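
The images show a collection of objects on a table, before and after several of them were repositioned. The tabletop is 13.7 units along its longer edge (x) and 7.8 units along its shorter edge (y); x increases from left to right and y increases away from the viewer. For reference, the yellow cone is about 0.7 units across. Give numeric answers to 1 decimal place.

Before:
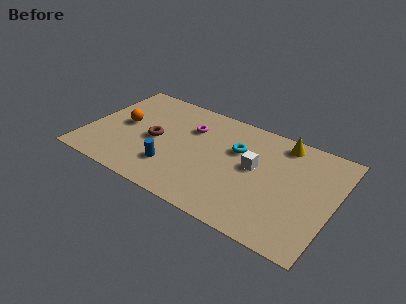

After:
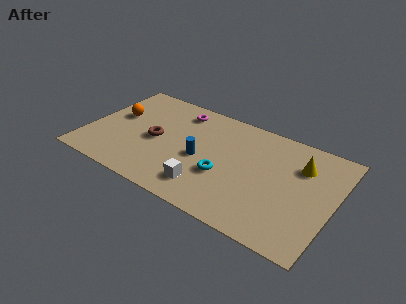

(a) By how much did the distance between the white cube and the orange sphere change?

-1.0

The distance was about 7.4 in the first image and 6.4 in the second, so they moved 1.0 units closer together.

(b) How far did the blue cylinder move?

2.0

The blue cylinder moved from about (5.0, 2.1) to (6.4, 3.5), a distance of √(1.4² + 1.4²) ≈ 2.0.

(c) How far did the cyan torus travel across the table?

2.2

The cyan torus was near (8.2, 5.1) before and (7.8, 2.9) after, so it travelled √(0.4² + 2.2²) ≈ 2.2 units.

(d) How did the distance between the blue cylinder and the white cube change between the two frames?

-2.8

Before: roughly 4.8 units apart; after: 2.0. That's 2.8 units closer together.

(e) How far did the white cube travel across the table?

3.5

The white cube was near (9.3, 4.3) before and (7.0, 1.6) after, so it travelled √(2.3² + 2.7²) ≈ 3.5 units.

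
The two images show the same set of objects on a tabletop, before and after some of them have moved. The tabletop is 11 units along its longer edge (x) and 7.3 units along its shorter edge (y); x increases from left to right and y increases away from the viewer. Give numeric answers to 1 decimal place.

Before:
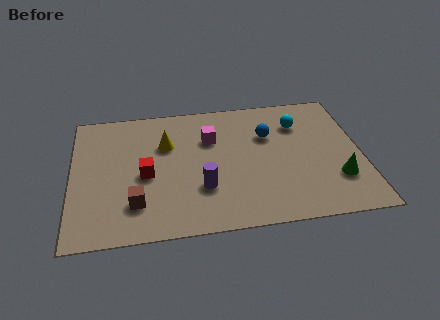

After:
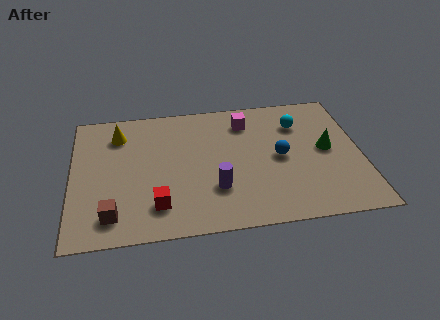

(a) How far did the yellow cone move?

2.0

From (3.6, 4.9) to (1.8, 5.7), the yellow cone covered √(1.8² + 0.8²) ≈ 2.0 units.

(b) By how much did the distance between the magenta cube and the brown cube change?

+2.6

The distance was about 4.3 in the first image and 6.9 in the second, so they moved 2.6 units further apart.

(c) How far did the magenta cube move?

1.6

The magenta cube moved from about (5.3, 5.0) to (6.7, 5.8), a distance of √(1.4² + 0.8²) ≈ 1.6.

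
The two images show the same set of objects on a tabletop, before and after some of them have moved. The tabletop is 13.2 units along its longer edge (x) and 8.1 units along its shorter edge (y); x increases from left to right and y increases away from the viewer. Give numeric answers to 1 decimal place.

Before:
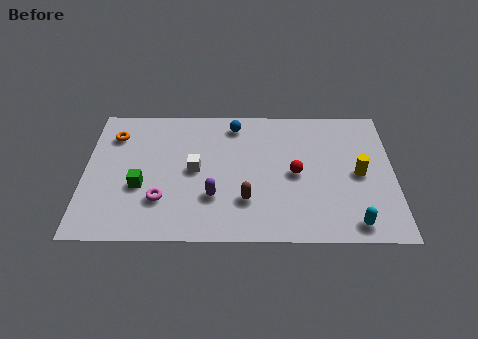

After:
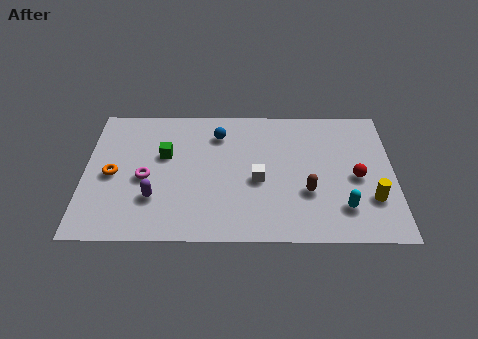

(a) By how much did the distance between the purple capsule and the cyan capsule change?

+1.9

Before: roughly 6.1 units apart; after: 8.0. That's 1.9 units further apart.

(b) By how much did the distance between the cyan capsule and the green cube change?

-1.0

Before: roughly 9.2 units apart; after: 8.2. That's 1.0 units closer together.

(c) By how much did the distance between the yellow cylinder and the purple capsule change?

+2.8

They were about 6.4 units apart before and 9.2 after — 2.8 units further apart.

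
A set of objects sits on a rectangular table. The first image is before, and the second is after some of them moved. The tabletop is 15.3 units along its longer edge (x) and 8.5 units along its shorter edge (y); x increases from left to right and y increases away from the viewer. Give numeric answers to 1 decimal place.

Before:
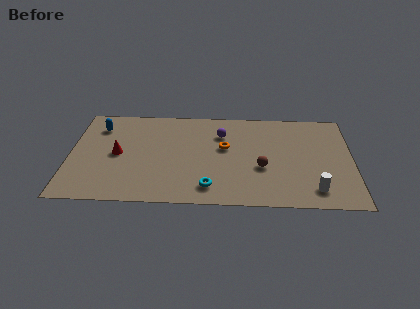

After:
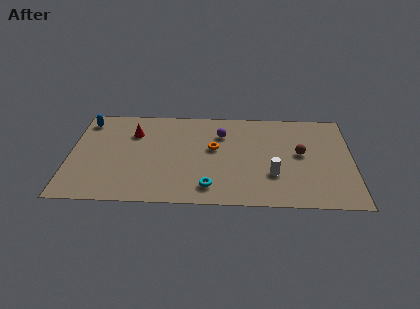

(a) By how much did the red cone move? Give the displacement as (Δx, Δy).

(0.8, 1.9)

The red cone started near (2.6, 4.2) and ended near (3.4, 6.1).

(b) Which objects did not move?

the cyan torus and the purple sphere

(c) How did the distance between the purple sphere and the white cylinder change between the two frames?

-2.4

They were about 6.9 units apart before and 4.5 after — 2.4 units closer together.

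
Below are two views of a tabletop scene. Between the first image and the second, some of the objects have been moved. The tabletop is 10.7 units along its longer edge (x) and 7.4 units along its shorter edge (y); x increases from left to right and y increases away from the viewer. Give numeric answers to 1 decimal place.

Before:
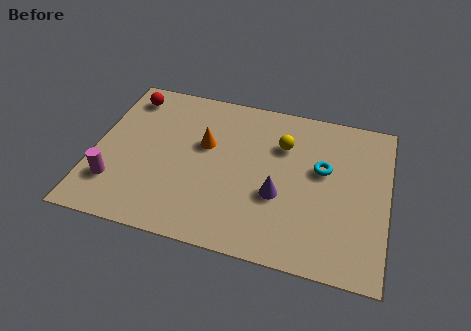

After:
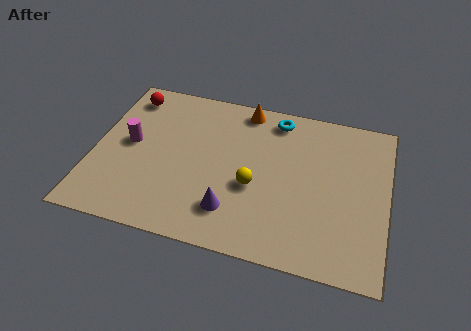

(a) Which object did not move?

the red sphere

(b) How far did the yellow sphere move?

2.4

The yellow sphere was near (6.8, 5.2) before and (5.9, 3.0) after, so it travelled √(0.9² + 2.2²) ≈ 2.4 units.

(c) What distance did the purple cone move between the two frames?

1.9

The purple cone moved from about (6.8, 2.8) to (5.2, 1.7), a distance of √(1.6² + 1.1²) ≈ 1.9.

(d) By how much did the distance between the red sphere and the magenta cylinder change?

-2.0

The distance was about 4.3 in the first image and 2.3 in the second, so they moved 2.0 units closer together.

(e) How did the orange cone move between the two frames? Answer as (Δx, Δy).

(1.3, 2.1)

The orange cone was at about (4.0, 4.5) and moved to about (5.3, 6.6).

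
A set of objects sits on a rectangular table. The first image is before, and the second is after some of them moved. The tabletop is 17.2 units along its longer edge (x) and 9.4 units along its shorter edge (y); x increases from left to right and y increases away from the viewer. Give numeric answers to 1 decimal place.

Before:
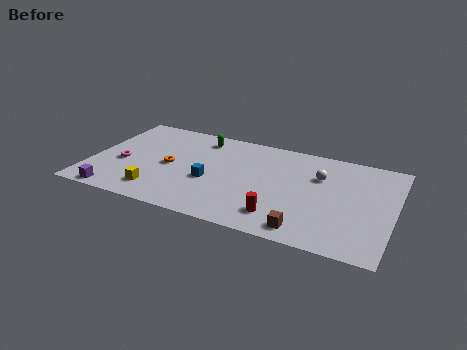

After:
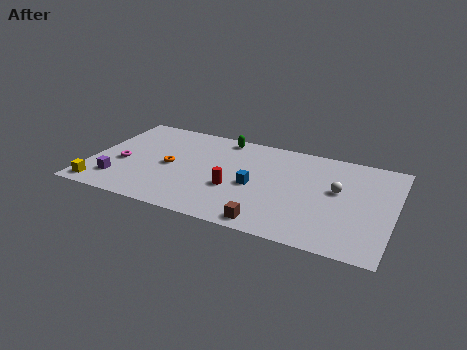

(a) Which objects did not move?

the orange torus and the magenta torus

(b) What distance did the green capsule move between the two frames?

1.3

From (5.9, 7.9) to (7.1, 8.4), the green capsule covered √(1.2² + 0.5²) ≈ 1.3 units.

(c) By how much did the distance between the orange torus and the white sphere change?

+0.9

They were about 8.6 units apart before and 9.5 after — 0.9 units further apart.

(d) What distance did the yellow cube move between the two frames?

3.3

The yellow cube moved from about (4.1, 1.8) to (0.9, 1.1), a distance of √(3.2² + 0.7²) ≈ 3.3.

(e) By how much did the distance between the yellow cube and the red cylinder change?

+0.8

The distance was about 7.0 in the first image and 7.8 in the second, so they moved 0.8 units further apart.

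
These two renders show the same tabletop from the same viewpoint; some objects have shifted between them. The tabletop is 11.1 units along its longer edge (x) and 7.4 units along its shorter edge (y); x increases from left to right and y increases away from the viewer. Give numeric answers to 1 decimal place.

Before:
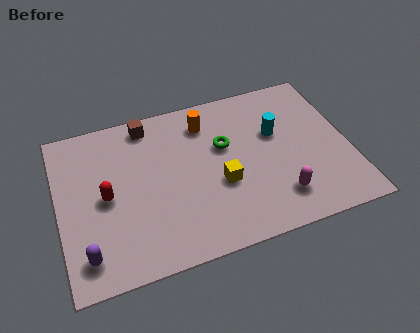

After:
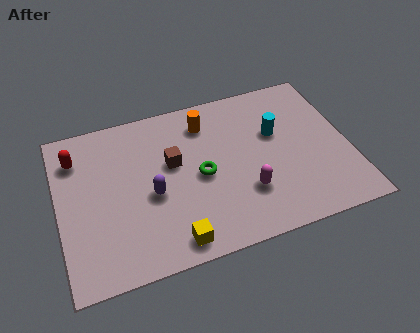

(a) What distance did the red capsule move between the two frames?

2.3

The red capsule moved from about (1.8, 3.6) to (0.8, 5.7), a distance of √(1.0² + 2.1²) ≈ 2.3.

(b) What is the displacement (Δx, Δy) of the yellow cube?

(-2.0, -2.0)

The yellow cube was at about (6.1, 2.9) and moved to about (4.1, 0.9).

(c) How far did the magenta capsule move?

1.3

The magenta capsule was near (8.2, 1.6) before and (7.0, 2.2) after, so it travelled √(1.2² + 0.6²) ≈ 1.3 units.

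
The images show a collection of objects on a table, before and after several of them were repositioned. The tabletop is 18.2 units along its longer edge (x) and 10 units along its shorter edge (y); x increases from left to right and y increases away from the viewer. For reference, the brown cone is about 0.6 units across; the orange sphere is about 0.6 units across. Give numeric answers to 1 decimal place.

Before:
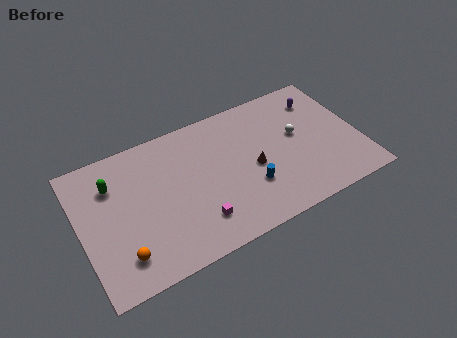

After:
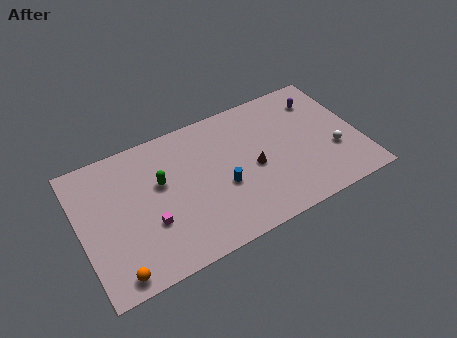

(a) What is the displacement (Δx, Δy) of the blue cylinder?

(-1.7, 0.8)

The blue cylinder started near (10.8, 3.2) and ended near (9.1, 4.0).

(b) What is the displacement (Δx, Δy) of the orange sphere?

(-0.5, -1.0)

The orange sphere was at about (2.3, 2.1) and moved to about (1.8, 1.1).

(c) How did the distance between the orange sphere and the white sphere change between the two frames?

+2.3

The distance was about 12.5 in the first image and 14.8 in the second, so they moved 2.3 units further apart.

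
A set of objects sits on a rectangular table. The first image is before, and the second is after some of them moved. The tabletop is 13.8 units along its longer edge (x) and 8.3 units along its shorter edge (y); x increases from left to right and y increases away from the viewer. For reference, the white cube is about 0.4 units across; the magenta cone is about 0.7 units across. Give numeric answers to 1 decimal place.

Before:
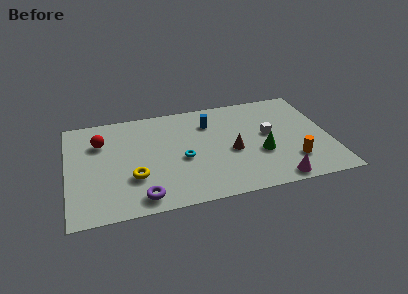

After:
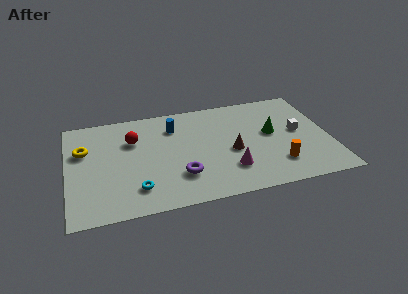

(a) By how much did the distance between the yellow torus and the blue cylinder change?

-0.6

Before: roughly 5.5 units apart; after: 4.9. That's 0.6 units closer together.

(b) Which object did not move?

the brown cone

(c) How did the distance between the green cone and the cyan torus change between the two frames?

+3.7

The distance was about 4.1 in the first image and 7.8 in the second, so they moved 3.7 units further apart.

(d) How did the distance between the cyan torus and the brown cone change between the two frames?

+2.8

Before: roughly 2.6 units apart; after: 5.4. That's 2.8 units further apart.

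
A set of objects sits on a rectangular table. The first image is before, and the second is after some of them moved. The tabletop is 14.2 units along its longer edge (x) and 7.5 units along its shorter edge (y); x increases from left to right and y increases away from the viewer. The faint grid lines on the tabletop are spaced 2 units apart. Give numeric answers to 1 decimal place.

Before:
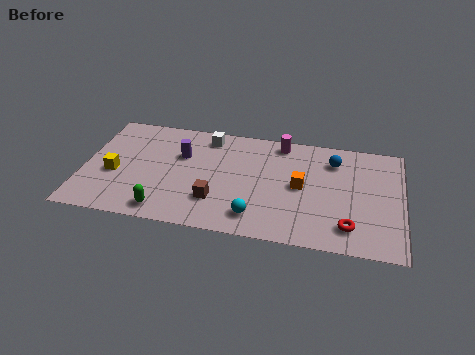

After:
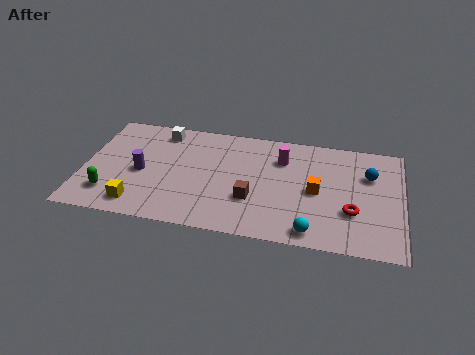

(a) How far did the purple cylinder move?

2.3

From (4.3, 4.9) to (2.6, 3.4), the purple cylinder covered √(1.7² + 1.5²) ≈ 2.3 units.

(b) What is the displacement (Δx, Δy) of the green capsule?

(-2.5, 0.7)

The green capsule started near (3.8, 1.0) and ended near (1.3, 1.7).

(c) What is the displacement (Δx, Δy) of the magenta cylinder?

(0.1, -1.1)

The magenta cylinder was at about (8.7, 6.6) and moved to about (8.8, 5.5).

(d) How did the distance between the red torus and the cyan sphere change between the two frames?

-1.8

The distance was about 4.1 in the first image and 2.3 in the second, so they moved 1.8 units closer together.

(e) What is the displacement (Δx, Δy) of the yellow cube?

(1.2, -1.9)

The yellow cube started near (1.4, 3.1) and ended near (2.6, 1.2).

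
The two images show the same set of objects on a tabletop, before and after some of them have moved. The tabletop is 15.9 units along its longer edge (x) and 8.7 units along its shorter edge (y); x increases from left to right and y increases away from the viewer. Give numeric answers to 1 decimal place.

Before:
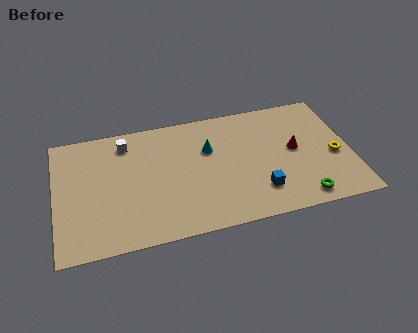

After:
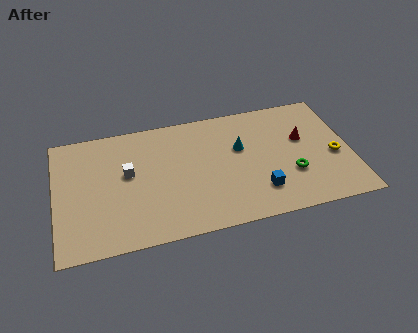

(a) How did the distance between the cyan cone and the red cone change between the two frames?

-1.3

Before: roughly 4.7 units apart; after: 3.4. That's 1.3 units closer together.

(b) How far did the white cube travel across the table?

2.2

The white cube moved from about (3.9, 7.2) to (3.9, 5.0), a distance of √(0.0² + 2.2²) ≈ 2.2.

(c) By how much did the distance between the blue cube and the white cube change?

-1.1

The distance was about 8.6 in the first image and 7.5 in the second, so they moved 1.1 units closer together.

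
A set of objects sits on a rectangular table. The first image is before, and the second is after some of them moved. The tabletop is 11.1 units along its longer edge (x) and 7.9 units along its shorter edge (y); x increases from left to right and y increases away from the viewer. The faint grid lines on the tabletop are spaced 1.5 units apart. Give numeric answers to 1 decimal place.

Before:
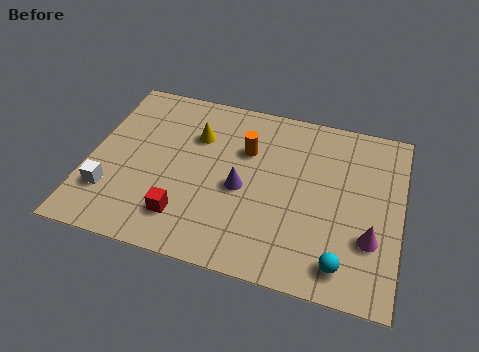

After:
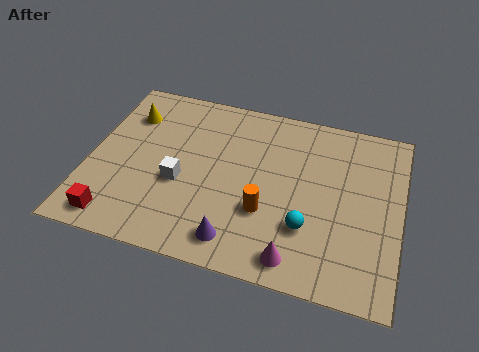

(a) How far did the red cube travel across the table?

2.5

The red cube moved from about (3.6, 1.7) to (1.2, 1.0), a distance of √(2.4² + 0.7²) ≈ 2.5.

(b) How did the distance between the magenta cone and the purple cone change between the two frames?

-2.6

They were about 4.7 units apart before and 2.1 after — 2.6 units closer together.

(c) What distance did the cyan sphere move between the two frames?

1.8

The cyan sphere was near (9.2, 1.2) before and (7.9, 2.4) after, so it travelled √(1.3² + 1.2²) ≈ 1.8 units.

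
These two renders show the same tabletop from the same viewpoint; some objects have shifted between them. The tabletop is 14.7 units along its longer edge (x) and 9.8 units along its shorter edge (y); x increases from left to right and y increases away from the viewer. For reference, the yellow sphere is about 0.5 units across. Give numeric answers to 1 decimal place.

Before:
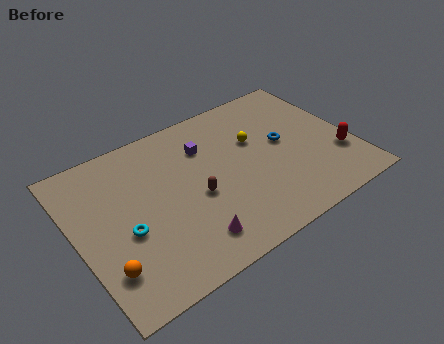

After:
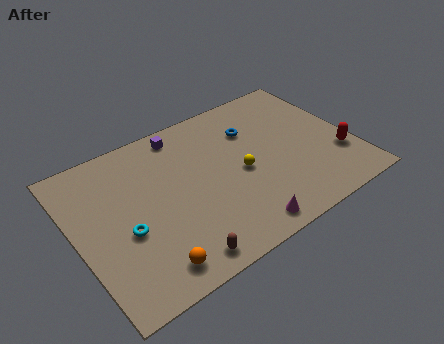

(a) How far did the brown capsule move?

3.5

The brown capsule moved from about (6.2, 4.2) to (4.6, 1.1), a distance of √(1.6² + 3.1²) ≈ 3.5.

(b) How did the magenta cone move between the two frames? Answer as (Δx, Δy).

(2.6, -0.7)

The magenta cone started near (5.4, 1.8) and ended near (8.0, 1.1).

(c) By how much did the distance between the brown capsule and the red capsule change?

+1.7

The distance was about 7.7 in the first image and 9.4 in the second, so they moved 1.7 units further apart.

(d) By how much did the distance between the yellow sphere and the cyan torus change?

-1.4

Before: roughly 7.7 units apart; after: 6.3. That's 1.4 units closer together.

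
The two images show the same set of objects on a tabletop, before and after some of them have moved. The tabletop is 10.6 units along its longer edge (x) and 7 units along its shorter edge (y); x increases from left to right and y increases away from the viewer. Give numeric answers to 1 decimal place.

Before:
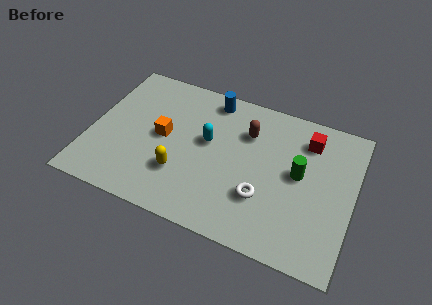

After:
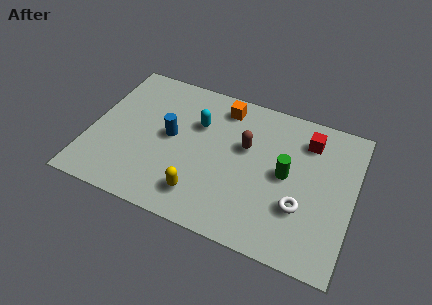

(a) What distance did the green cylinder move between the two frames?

0.5

The green cylinder was near (8.4, 3.8) before and (7.9, 3.6) after, so it travelled √(0.5² + 0.2²) ≈ 0.5 units.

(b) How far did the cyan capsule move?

0.9

From (4.7, 4.0) to (4.2, 4.7), the cyan capsule covered √(0.5² + 0.7²) ≈ 0.9 units.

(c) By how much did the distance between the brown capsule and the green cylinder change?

-0.7

Before: roughly 2.5 units apart; after: 1.8. That's 0.7 units closer together.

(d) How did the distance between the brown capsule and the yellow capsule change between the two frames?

-0.5

The distance was about 3.8 in the first image and 3.3 in the second, so they moved 0.5 units closer together.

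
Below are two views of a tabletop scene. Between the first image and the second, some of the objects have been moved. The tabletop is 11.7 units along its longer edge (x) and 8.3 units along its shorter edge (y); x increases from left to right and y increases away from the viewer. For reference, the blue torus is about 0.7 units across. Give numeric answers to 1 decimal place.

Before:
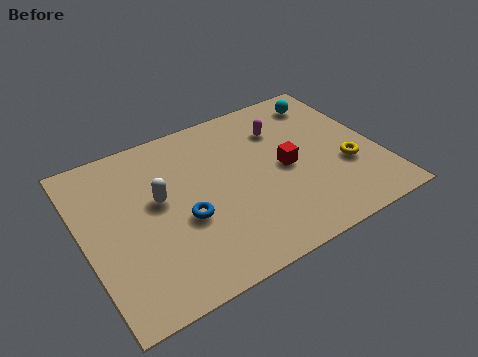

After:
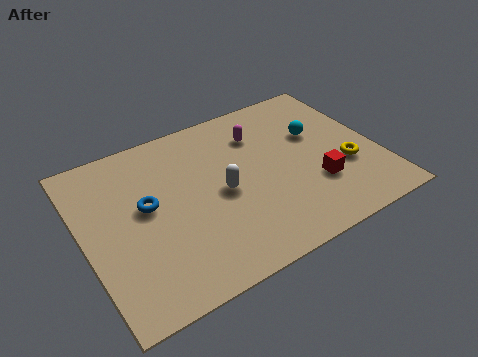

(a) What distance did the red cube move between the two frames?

1.7

The red cube moved from about (8.0, 4.0) to (9.0, 2.6), a distance of √(1.0² + 1.4²) ≈ 1.7.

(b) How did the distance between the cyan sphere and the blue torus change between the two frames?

-0.3

They were about 7.3 units apart before and 7.0 after — 0.3 units closer together.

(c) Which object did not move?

the yellow torus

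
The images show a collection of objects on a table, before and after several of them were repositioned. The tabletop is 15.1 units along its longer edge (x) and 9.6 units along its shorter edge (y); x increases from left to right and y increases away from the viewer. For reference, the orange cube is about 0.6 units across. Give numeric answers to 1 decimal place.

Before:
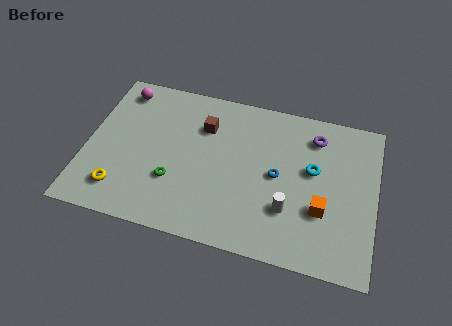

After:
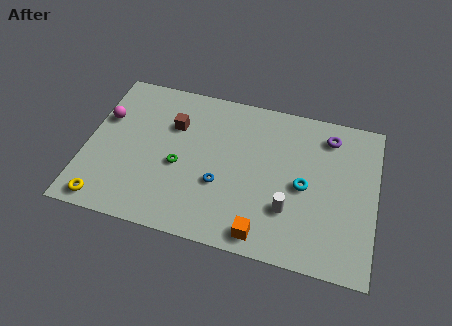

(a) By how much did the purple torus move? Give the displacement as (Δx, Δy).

(0.7, 0.2)

From the two frames, the purple torus sits at roughly (11.8, 7.7) before and (12.5, 7.9) after.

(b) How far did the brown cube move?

1.6

The brown cube moved from about (6.0, 6.9) to (4.4, 6.6), a distance of √(1.6² + 0.3²) ≈ 1.6.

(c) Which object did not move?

the white cylinder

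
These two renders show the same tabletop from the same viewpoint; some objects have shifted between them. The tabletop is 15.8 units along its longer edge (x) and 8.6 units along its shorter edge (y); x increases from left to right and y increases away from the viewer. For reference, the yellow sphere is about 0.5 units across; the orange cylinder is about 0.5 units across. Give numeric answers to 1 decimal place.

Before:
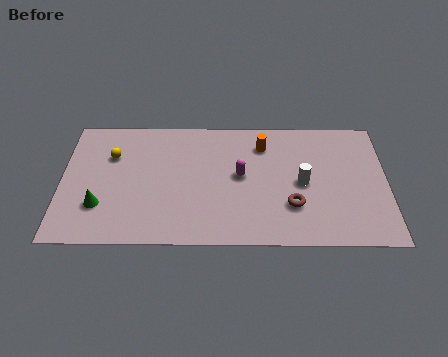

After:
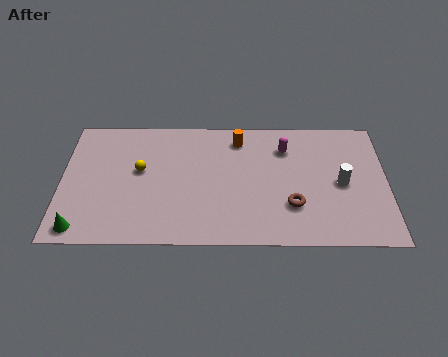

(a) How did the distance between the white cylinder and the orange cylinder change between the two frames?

+2.6

Before: roughly 3.2 units apart; after: 5.8. That's 2.6 units further apart.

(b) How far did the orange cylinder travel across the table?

1.3

From (9.8, 6.7) to (8.6, 7.1), the orange cylinder covered √(1.2² + 0.4²) ≈ 1.3 units.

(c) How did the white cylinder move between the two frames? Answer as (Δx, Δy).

(1.9, 0.0)

The white cylinder was at about (11.7, 4.1) and moved to about (13.6, 4.1).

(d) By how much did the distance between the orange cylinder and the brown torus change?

+0.9

The distance was about 4.3 in the first image and 5.2 in the second, so they moved 0.9 units further apart.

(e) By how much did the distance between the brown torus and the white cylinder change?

+1.2

Before: roughly 1.6 units apart; after: 2.8. That's 1.2 units further apart.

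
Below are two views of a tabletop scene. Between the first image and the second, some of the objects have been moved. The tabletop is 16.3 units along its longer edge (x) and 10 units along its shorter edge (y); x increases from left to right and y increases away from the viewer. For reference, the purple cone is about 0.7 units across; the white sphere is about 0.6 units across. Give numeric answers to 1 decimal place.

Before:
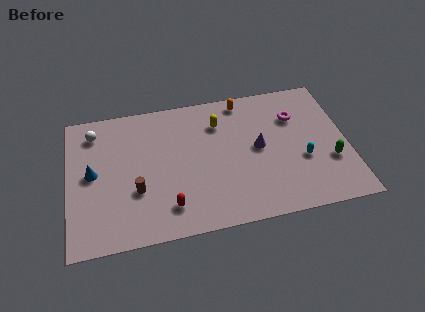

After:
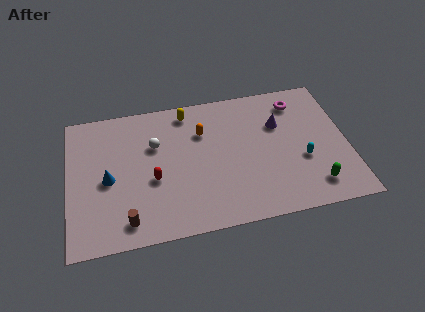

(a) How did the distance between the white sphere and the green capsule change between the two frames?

-4.2

The distance was about 14.4 in the first image and 10.2 in the second, so they moved 4.2 units closer together.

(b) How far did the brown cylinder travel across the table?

2.1

The brown cylinder was near (3.9, 3.5) before and (3.3, 1.5) after, so it travelled √(0.6² + 2.0²) ≈ 2.1 units.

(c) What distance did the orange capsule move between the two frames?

3.1

The orange capsule moved from about (10.4, 8.9) to (7.9, 7.0), a distance of √(2.5² + 1.9²) ≈ 3.1.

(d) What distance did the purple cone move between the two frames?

2.0

The purple cone was near (11.1, 5.2) before and (12.4, 6.7) after, so it travelled √(1.3² + 1.5²) ≈ 2.0 units.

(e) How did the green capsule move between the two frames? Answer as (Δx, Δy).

(-1.1, -1.6)

The green capsule started near (15.2, 3.4) and ended near (14.1, 1.8).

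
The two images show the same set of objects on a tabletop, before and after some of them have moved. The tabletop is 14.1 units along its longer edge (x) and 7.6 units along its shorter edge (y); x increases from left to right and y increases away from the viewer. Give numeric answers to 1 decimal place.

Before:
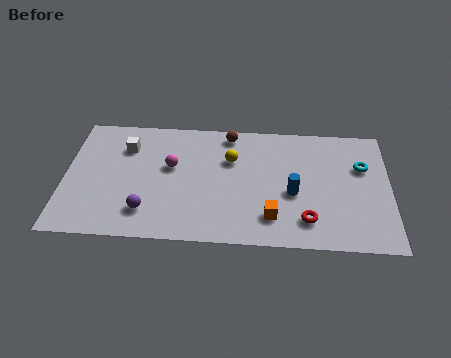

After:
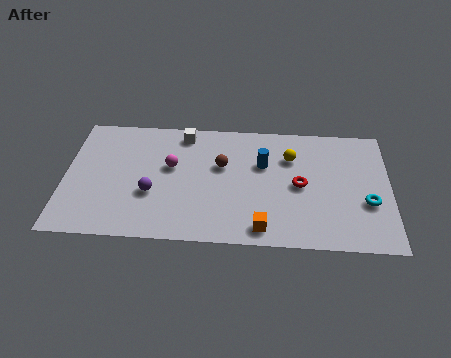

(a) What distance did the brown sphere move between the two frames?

2.0

The brown sphere moved from about (7.1, 6.7) to (6.8, 4.7), a distance of √(0.3² + 2.0²) ≈ 2.0.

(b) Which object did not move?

the magenta sphere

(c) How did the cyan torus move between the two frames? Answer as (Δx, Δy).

(0.2, -2.2)

From the two frames, the cyan torus sits at roughly (12.9, 5.0) before and (13.1, 2.8) after.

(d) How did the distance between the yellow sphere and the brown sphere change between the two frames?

+1.5

Before: roughly 1.6 units apart; after: 3.1. That's 1.5 units further apart.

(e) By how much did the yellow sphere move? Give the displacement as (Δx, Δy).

(2.6, 0.3)

The yellow sphere started near (7.2, 5.1) and ended near (9.8, 5.4).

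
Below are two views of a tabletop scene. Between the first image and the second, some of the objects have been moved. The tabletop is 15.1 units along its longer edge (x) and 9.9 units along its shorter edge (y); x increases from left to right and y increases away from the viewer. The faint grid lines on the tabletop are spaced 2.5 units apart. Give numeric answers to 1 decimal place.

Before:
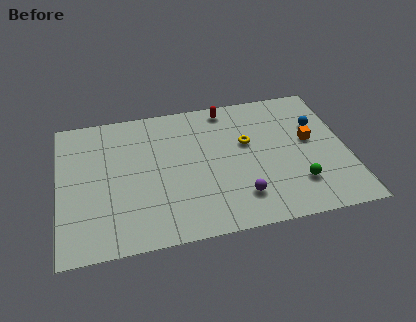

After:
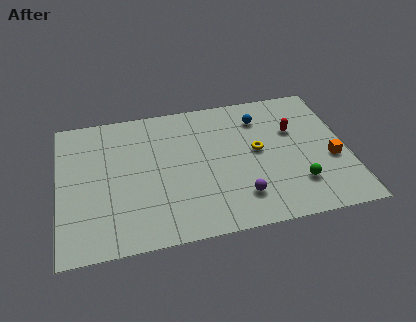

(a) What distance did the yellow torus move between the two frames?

0.9

The yellow torus was near (9.9, 6.0) before and (10.4, 5.3) after, so it travelled √(0.5² + 0.7²) ≈ 0.9 units.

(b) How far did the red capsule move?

4.2

The red capsule was near (9.0, 8.8) before and (12.4, 6.4) after, so it travelled √(3.4² + 2.4²) ≈ 4.2 units.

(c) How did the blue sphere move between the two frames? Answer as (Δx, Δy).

(-3.0, 1.1)

The blue sphere started near (13.7, 6.6) and ended near (10.7, 7.7).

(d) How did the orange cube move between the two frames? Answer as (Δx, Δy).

(1.0, -1.6)

The orange cube started near (13.2, 5.5) and ended near (14.2, 3.9).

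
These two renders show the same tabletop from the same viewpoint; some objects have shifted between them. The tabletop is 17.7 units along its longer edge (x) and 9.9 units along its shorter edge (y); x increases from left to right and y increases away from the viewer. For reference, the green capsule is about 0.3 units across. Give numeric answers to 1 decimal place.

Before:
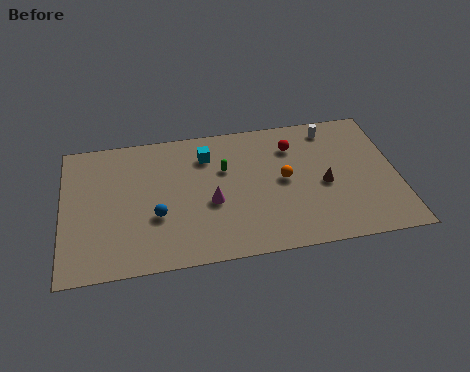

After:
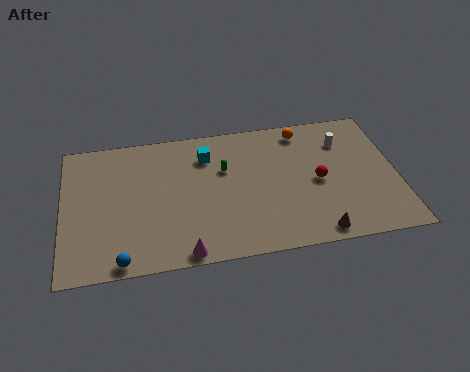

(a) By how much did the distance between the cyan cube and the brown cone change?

+1.7

Before: roughly 6.9 units apart; after: 8.6. That's 1.7 units further apart.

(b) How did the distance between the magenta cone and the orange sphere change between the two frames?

+6.2

Before: roughly 4.0 units apart; after: 10.2. That's 6.2 units further apart.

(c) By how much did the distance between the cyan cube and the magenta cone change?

+3.4

Before: roughly 3.5 units apart; after: 6.9. That's 3.4 units further apart.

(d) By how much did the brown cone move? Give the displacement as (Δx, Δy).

(-0.6, -3.4)

The brown cone was at about (13.8, 4.4) and moved to about (13.2, 1.0).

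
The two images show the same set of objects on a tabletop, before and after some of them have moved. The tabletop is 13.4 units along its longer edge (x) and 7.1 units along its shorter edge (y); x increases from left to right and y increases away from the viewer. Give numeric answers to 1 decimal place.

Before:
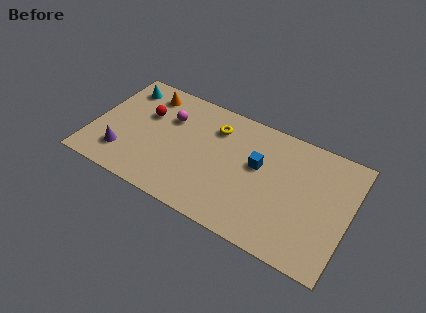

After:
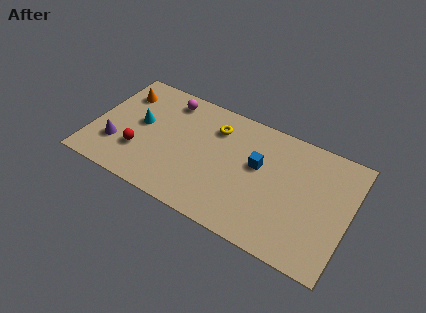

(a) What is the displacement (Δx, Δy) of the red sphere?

(0.0, -2.4)

The red sphere started near (2.6, 4.6) and ended near (2.6, 2.2).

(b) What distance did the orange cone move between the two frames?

1.4

The orange cone moved from about (2.5, 5.9) to (1.2, 5.4), a distance of √(1.3² + 0.5²) ≈ 1.4.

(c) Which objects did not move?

the yellow torus and the blue cube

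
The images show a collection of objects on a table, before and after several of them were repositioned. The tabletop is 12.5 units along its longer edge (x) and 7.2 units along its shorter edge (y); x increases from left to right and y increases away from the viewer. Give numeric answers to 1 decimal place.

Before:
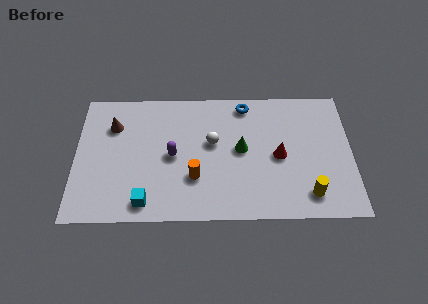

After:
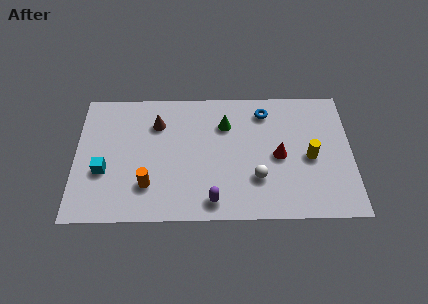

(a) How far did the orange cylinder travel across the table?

2.1

The orange cylinder moved from about (5.4, 2.3) to (3.3, 1.9), a distance of √(2.1² + 0.4²) ≈ 2.1.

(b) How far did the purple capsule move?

3.1

The purple capsule was near (4.4, 3.5) before and (6.2, 1.0) after, so it travelled √(1.8² + 2.5²) ≈ 3.1 units.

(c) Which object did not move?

the red cone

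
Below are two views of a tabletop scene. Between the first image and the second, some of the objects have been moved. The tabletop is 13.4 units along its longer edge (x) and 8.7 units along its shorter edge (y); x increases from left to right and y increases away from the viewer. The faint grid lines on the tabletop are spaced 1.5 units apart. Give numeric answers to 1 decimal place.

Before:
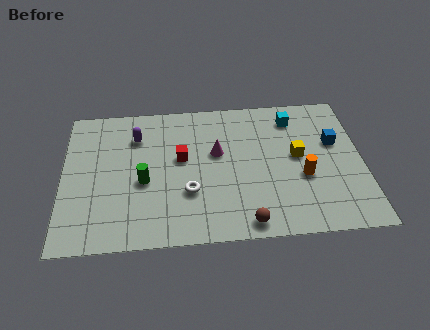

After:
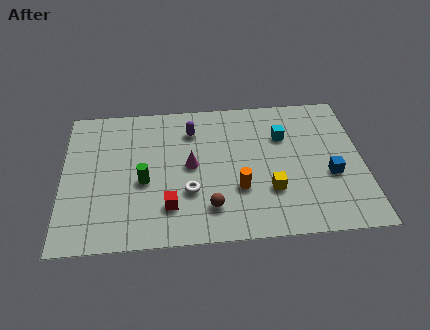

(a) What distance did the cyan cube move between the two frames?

1.2

The cyan cube was near (10.4, 7.1) before and (9.9, 6.0) after, so it travelled √(0.5² + 1.1²) ≈ 1.2 units.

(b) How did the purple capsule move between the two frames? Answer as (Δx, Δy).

(2.5, 0.2)

The purple capsule was at about (3.3, 6.5) and moved to about (5.8, 6.7).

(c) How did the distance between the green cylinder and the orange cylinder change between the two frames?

-2.8

The distance was about 7.1 in the first image and 4.3 in the second, so they moved 2.8 units closer together.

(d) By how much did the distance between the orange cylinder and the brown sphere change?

-2.0

They were about 3.6 units apart before and 1.6 after — 2.0 units closer together.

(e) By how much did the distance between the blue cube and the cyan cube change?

+0.8

Before: roughly 2.5 units apart; after: 3.3. That's 0.8 units further apart.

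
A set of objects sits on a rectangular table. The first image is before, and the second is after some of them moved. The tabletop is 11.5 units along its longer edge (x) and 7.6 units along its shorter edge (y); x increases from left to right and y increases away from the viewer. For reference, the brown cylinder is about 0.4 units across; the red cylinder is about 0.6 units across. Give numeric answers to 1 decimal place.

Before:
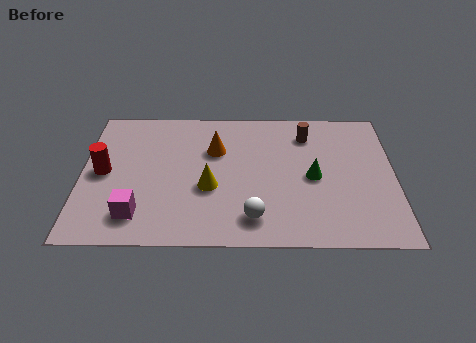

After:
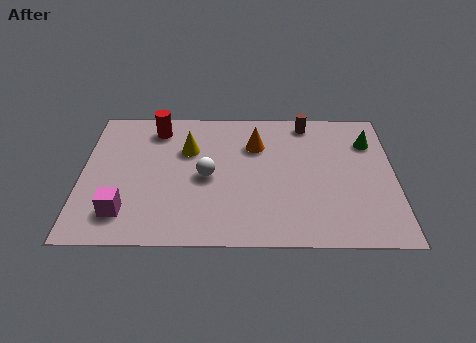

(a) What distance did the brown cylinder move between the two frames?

0.7

The brown cylinder was near (8.3, 6.0) before and (8.3, 6.7) after, so it travelled √(0.0² + 0.7²) ≈ 0.7 units.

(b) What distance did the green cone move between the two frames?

2.9

From (8.5, 3.6) to (10.6, 5.6), the green cone covered √(2.1² + 2.0²) ≈ 2.9 units.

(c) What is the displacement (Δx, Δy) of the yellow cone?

(-0.8, 2.1)

The yellow cone was at about (4.7, 3.0) and moved to about (3.9, 5.1).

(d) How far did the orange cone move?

1.5

From (4.9, 5.1) to (6.4, 5.4), the orange cone covered √(1.5² + 0.3²) ≈ 1.5 units.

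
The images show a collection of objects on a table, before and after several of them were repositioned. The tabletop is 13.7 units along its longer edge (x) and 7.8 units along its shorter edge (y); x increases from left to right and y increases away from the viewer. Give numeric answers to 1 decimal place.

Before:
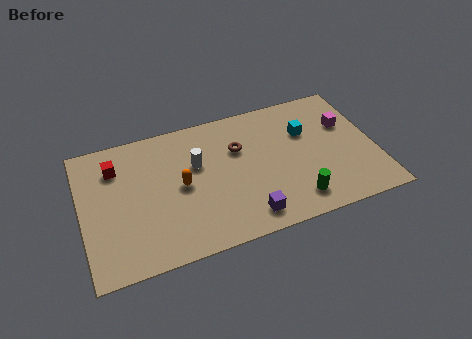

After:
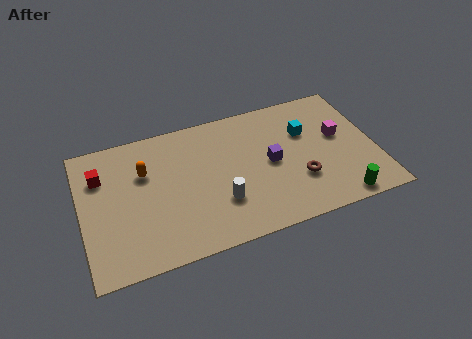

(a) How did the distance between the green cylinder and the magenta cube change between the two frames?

-0.9

The distance was about 4.6 in the first image and 3.7 in the second, so they moved 0.9 units closer together.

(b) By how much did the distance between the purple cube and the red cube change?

+0.6

The distance was about 7.4 in the first image and 8.0 in the second, so they moved 0.6 units further apart.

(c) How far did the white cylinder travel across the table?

2.7

The white cylinder moved from about (5.4, 4.9) to (6.3, 2.4), a distance of √(0.9² + 2.5²) ≈ 2.7.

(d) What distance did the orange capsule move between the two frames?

2.1

The orange capsule moved from about (4.6, 3.9) to (3.0, 5.2), a distance of √(1.6² + 1.3²) ≈ 2.1.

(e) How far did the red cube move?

0.8

From (1.7, 5.9) to (1.0, 5.6), the red cube covered √(0.7² + 0.3²) ≈ 0.8 units.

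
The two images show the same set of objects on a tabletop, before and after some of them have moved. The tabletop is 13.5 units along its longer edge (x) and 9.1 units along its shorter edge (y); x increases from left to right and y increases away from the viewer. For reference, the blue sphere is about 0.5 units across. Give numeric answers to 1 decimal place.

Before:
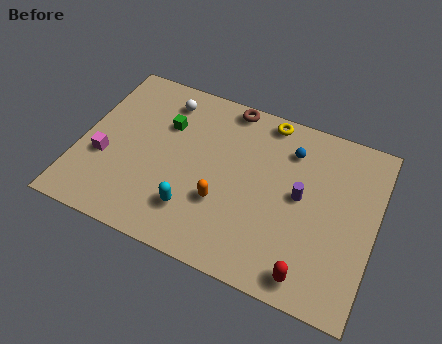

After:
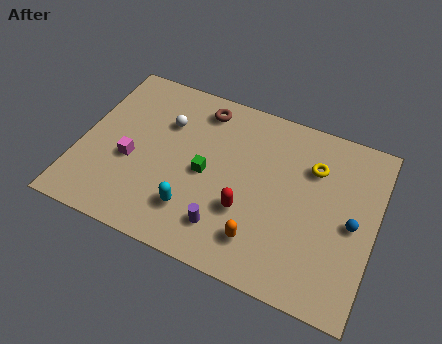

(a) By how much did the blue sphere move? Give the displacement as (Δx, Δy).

(3.1, -2.7)

The blue sphere was at about (9.4, 7.0) and moved to about (12.5, 4.3).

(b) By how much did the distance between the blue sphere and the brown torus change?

+4.8

They were about 3.3 units apart before and 8.1 after — 4.8 units further apart.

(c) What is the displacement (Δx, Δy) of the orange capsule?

(1.9, -1.2)

The orange capsule was at about (6.7, 3.1) and moved to about (8.6, 1.9).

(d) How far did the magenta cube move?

1.2

The magenta cube was near (1.2, 3.4) before and (2.4, 3.7) after, so it travelled √(1.2² + 0.3²) ≈ 1.2 units.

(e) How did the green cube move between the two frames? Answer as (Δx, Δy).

(2.1, -1.9)

The green cube was at about (3.7, 6.2) and moved to about (5.8, 4.3).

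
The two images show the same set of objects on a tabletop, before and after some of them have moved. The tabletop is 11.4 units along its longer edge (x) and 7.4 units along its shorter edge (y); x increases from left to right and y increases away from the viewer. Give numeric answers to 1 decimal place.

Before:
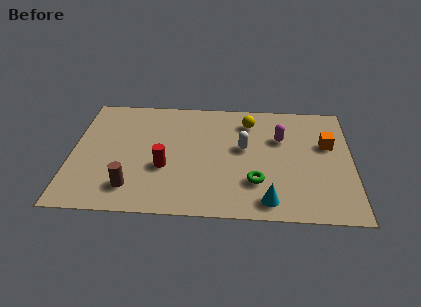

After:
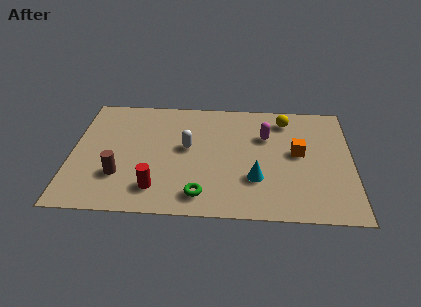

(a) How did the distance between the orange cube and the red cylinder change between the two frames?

-0.6

They were about 6.8 units apart before and 6.2 after — 0.6 units closer together.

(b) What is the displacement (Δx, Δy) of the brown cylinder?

(-0.5, 0.7)

From the two frames, the brown cylinder sits at roughly (2.5, 1.5) before and (2.0, 2.2) after.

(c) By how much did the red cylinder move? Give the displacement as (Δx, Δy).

(-0.3, -1.3)

From the two frames, the red cylinder sits at roughly (3.8, 2.8) before and (3.5, 1.5) after.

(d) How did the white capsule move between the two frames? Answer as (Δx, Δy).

(-2.3, -0.1)

From the two frames, the white capsule sits at roughly (7.0, 4.2) before and (4.7, 4.1) after.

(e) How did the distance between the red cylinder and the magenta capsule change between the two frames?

+0.5

The distance was about 5.1 in the first image and 5.6 in the second, so they moved 0.5 units further apart.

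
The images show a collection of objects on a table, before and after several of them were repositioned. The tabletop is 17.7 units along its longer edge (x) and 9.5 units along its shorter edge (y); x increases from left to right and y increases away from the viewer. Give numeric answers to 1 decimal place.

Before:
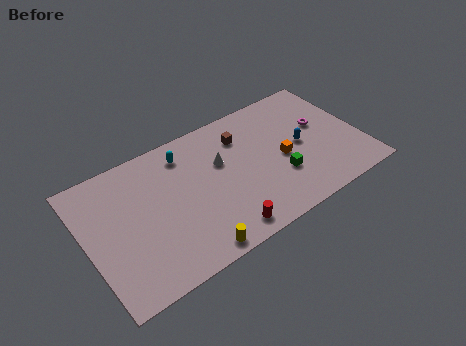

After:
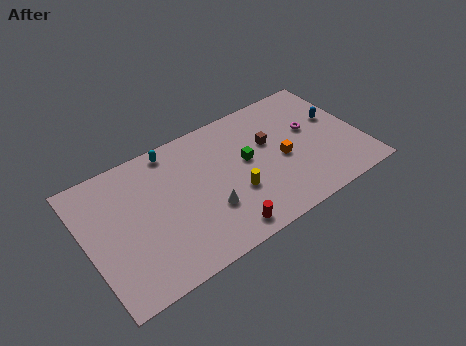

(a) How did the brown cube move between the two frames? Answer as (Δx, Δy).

(1.6, -1.3)

The brown cube started near (10.4, 7.2) and ended near (12.0, 5.9).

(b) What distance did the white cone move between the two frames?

3.2

From (8.8, 6.0) to (7.5, 3.1), the white cone covered √(1.3² + 2.9²) ≈ 3.2 units.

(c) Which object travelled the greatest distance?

the yellow cylinder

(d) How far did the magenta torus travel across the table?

0.7

The magenta torus moved from about (15.4, 5.6) to (14.7, 5.6), a distance of √(0.7² + 0.0²) ≈ 0.7.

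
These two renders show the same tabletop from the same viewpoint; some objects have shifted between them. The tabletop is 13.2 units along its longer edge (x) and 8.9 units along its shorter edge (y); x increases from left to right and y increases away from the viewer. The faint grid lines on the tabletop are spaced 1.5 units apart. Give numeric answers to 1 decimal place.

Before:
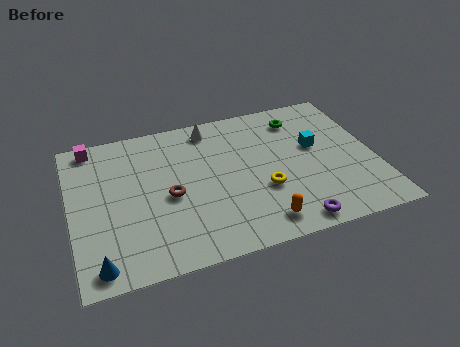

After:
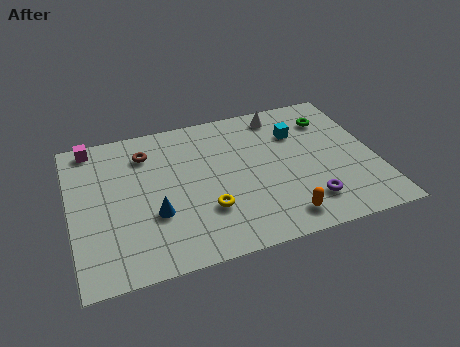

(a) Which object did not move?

the magenta cube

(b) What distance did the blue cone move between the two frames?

3.3

The blue cone moved from about (1.0, 1.0) to (3.5, 3.1), a distance of √(2.5² + 2.1²) ≈ 3.3.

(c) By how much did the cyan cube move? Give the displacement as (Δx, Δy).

(-0.7, 1.1)

The cyan cube was at about (10.7, 5.2) and moved to about (10.0, 6.3).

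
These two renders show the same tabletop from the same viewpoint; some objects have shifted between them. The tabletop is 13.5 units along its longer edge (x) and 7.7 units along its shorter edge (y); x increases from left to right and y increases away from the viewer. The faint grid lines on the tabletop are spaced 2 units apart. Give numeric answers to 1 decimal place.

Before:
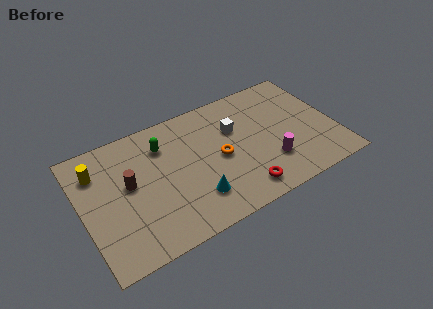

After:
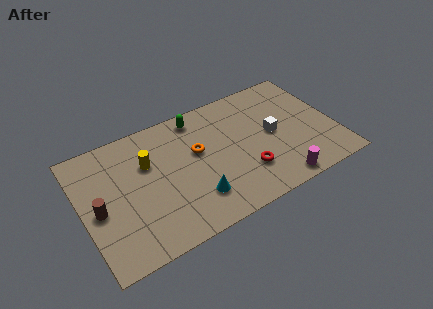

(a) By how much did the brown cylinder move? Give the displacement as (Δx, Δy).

(-1.7, -0.8)

The brown cylinder was at about (2.5, 4.3) and moved to about (0.8, 3.5).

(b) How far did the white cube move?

2.2

The white cube moved from about (8.3, 5.1) to (10.2, 3.9), a distance of √(1.9² + 1.2²) ≈ 2.2.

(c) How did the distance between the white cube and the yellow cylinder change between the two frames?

-0.6

They were about 7.3 units apart before and 6.7 after — 0.6 units closer together.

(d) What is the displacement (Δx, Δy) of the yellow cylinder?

(2.6, -0.7)

From the two frames, the yellow cylinder sits at roughly (1.0, 5.8) before and (3.6, 5.1) after.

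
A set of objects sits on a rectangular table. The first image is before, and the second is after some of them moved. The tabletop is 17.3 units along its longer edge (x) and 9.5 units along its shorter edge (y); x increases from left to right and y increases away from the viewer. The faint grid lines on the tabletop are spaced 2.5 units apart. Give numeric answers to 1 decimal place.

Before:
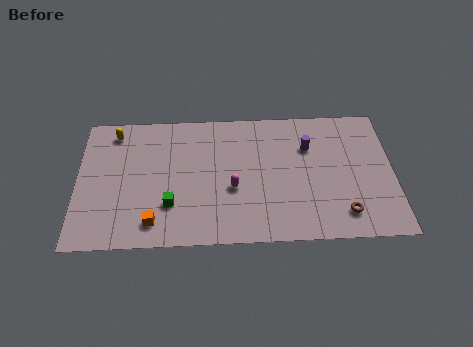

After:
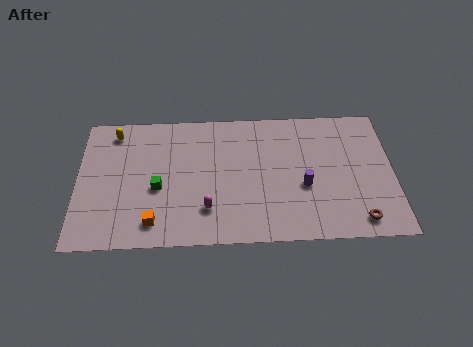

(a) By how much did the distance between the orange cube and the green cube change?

+0.9

They were about 1.5 units apart before and 2.4 after — 0.9 units further apart.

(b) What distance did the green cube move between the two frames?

1.4

From (5.1, 2.8) to (4.4, 4.0), the green cube covered √(0.7² + 1.2²) ≈ 1.4 units.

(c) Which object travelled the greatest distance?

the purple cylinder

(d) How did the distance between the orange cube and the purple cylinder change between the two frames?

-1.4

They were about 9.9 units apart before and 8.5 after — 1.4 units closer together.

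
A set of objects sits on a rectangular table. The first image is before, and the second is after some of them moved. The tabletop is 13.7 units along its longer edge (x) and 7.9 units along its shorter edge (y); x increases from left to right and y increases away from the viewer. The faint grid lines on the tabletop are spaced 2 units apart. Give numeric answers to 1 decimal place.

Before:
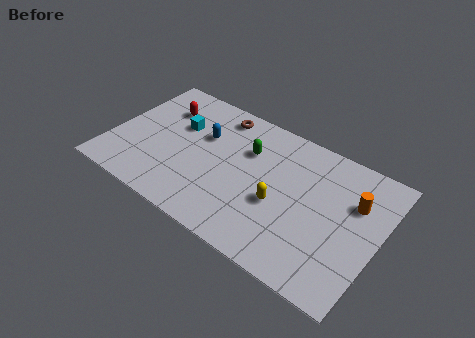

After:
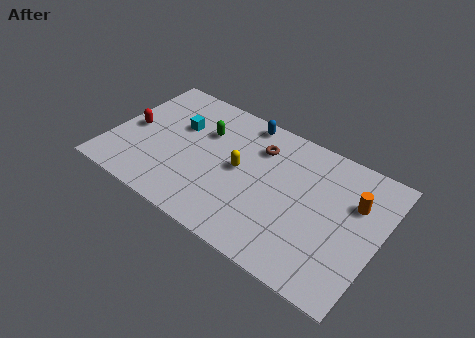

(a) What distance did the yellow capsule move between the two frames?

2.4

From (8.8, 3.2) to (6.6, 4.1), the yellow capsule covered √(2.2² + 0.9²) ≈ 2.4 units.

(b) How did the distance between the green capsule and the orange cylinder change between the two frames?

+2.3

They were about 5.5 units apart before and 7.8 after — 2.3 units further apart.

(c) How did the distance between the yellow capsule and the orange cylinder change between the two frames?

+1.7

The distance was about 4.1 in the first image and 5.8 in the second, so they moved 1.7 units further apart.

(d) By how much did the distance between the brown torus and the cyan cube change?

+1.7

They were about 2.5 units apart before and 4.2 after — 1.7 units further apart.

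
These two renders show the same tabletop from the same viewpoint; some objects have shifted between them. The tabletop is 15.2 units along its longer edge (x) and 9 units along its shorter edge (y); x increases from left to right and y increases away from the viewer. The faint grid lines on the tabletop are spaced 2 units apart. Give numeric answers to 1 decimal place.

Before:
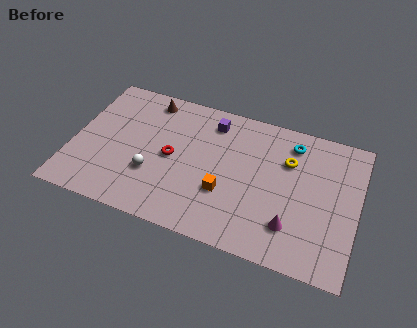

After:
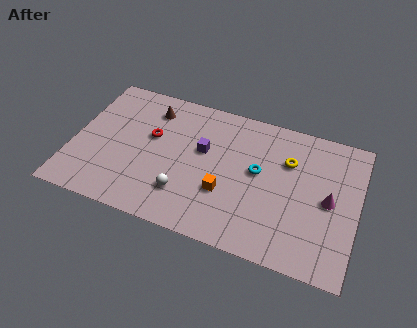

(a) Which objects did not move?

the yellow torus and the orange cube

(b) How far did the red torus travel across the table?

1.6

The red torus was near (5.3, 4.4) before and (4.1, 5.4) after, so it travelled √(1.2² + 1.0²) ≈ 1.6 units.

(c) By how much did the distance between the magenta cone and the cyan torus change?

-1.4

Before: roughly 5.2 units apart; after: 3.8. That's 1.4 units closer together.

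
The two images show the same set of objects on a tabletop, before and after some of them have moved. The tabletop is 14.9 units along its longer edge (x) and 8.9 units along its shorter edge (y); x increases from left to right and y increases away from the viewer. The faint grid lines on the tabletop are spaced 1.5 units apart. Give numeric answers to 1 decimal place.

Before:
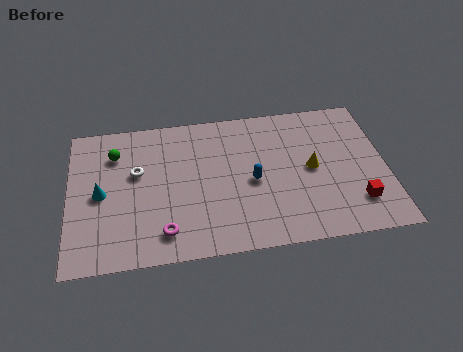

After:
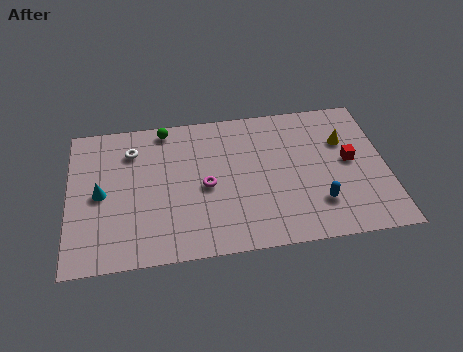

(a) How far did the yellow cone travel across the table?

2.2

From (11.4, 4.5) to (13.0, 6.0), the yellow cone covered √(1.6² + 1.5²) ≈ 2.2 units.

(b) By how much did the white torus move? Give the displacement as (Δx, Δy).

(-0.2, 1.4)

From the two frames, the white torus sits at roughly (3.2, 5.4) before and (3.0, 6.8) after.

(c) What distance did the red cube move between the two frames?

2.6

The red cube was near (13.4, 2.1) before and (13.2, 4.7) after, so it travelled √(0.2² + 2.6²) ≈ 2.6 units.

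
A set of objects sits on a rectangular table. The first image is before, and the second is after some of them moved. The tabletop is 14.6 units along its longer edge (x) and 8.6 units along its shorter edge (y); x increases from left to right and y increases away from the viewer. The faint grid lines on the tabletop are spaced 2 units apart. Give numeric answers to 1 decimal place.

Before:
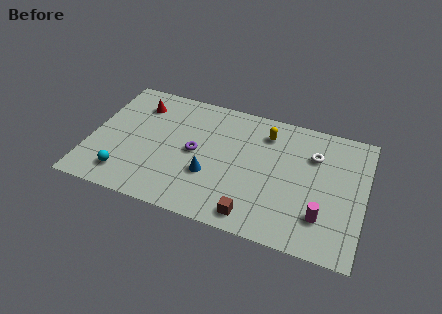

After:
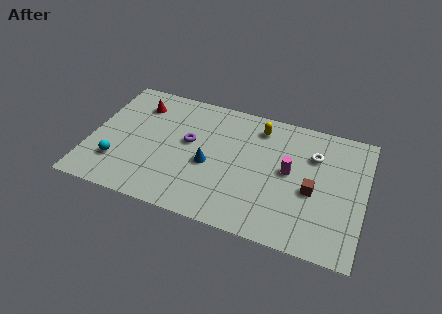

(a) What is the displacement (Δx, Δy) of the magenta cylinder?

(-1.9, 2.4)

From the two frames, the magenta cylinder sits at roughly (12.5, 2.2) before and (10.6, 4.6) after.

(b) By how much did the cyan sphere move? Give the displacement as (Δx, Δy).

(-0.5, 0.7)

The cyan sphere was at about (2.1, 1.6) and moved to about (1.6, 2.3).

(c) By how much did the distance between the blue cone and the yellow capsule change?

-0.5

They were about 4.7 units apart before and 4.2 after — 0.5 units closer together.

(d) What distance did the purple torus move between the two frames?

0.7

The purple torus moved from about (5.6, 4.3) to (5.2, 4.9), a distance of √(0.4² + 0.6²) ≈ 0.7.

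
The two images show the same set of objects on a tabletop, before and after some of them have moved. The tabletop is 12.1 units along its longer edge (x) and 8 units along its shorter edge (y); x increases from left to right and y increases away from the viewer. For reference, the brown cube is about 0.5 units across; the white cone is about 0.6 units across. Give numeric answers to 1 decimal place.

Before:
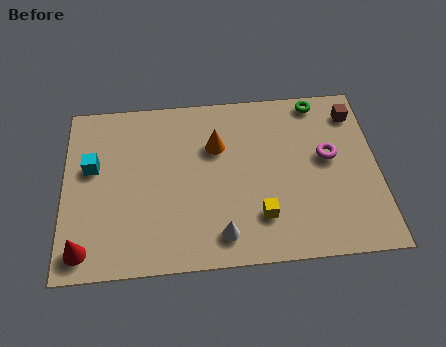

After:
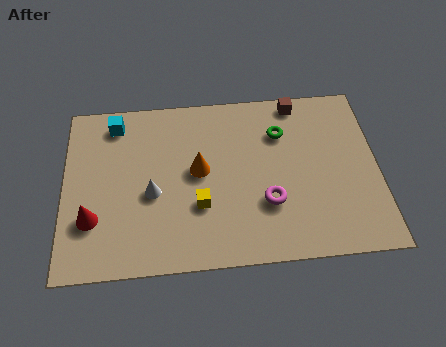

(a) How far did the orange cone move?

1.3

The orange cone moved from about (5.9, 5.4) to (5.2, 4.3), a distance of √(0.7² + 1.1²) ≈ 1.3.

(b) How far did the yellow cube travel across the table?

2.4

The yellow cube moved from about (7.5, 2.0) to (5.2, 2.7), a distance of √(2.3² + 0.7²) ≈ 2.4.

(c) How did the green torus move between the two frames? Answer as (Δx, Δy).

(-1.5, -1.4)

The green torus started near (9.9, 7.2) and ended near (8.4, 5.8).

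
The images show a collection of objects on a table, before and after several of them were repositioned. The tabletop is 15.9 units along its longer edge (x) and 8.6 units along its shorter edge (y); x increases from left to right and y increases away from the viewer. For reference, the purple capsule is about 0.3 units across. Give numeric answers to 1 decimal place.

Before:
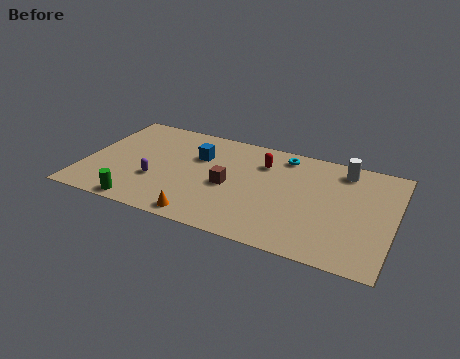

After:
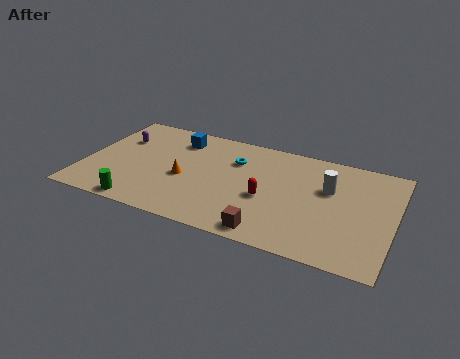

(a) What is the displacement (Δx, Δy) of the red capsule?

(0.5, -2.8)

From the two frames, the red capsule sits at roughly (9.0, 6.4) before and (9.5, 3.6) after.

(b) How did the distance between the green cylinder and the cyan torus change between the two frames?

-2.6

Before: roughly 9.4 units apart; after: 6.8. That's 2.6 units closer together.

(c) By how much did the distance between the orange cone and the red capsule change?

-1.7

Before: roughly 6.0 units apart; after: 4.3. That's 1.7 units closer together.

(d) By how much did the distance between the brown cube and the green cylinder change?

+1.4

The distance was about 5.2 in the first image and 6.6 in the second, so they moved 1.4 units further apart.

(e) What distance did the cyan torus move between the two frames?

2.7

The cyan torus was near (10.0, 7.4) before and (7.6, 6.1) after, so it travelled √(2.4² + 1.3²) ≈ 2.7 units.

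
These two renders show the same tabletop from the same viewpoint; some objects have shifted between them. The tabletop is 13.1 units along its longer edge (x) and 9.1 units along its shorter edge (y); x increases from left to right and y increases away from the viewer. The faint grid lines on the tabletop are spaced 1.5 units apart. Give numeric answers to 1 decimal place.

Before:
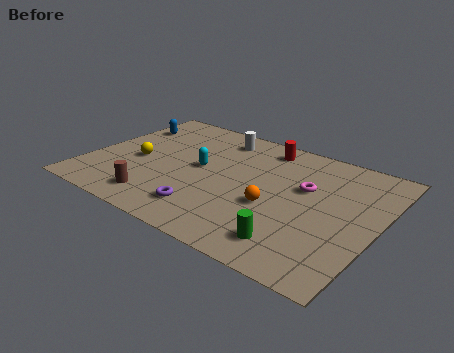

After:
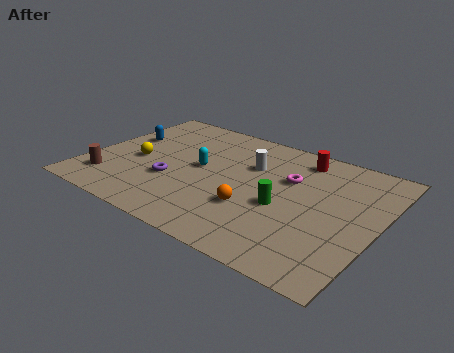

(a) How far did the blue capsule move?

1.1

From (1.0, 6.7) to (1.2, 5.6), the blue capsule covered √(0.2² + 1.1²) ≈ 1.1 units.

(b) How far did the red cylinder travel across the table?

1.7

The red cylinder was near (7.4, 7.8) before and (9.1, 7.7) after, so it travelled √(1.7² + 0.1²) ≈ 1.7 units.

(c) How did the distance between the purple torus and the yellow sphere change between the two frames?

-2.3

Before: roughly 4.3 units apart; after: 2.0. That's 2.3 units closer together.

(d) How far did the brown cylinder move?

2.4

The brown cylinder was near (3.7, 1.5) before and (1.3, 1.9) after, so it travelled √(2.4² + 0.4²) ≈ 2.4 units.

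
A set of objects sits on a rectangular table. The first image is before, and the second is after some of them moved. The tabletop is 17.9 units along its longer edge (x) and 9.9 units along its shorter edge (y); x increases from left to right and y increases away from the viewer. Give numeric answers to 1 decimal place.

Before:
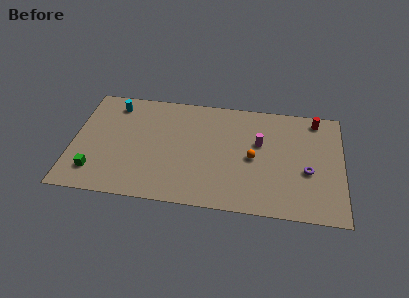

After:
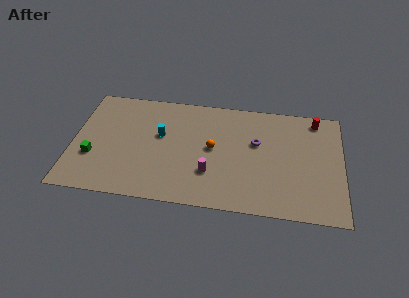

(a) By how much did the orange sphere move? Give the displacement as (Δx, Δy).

(-2.7, 0.5)

The orange sphere was at about (12.0, 4.7) and moved to about (9.3, 5.2).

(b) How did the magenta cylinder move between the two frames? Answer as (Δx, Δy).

(-3.2, -3.1)

The magenta cylinder was at about (12.4, 6.1) and moved to about (9.2, 3.0).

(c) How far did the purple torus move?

4.0

From (15.6, 4.0) to (12.2, 6.1), the purple torus covered √(3.4² + 2.1²) ≈ 4.0 units.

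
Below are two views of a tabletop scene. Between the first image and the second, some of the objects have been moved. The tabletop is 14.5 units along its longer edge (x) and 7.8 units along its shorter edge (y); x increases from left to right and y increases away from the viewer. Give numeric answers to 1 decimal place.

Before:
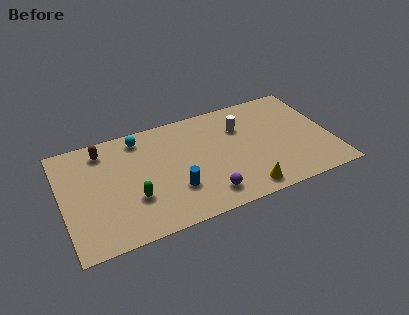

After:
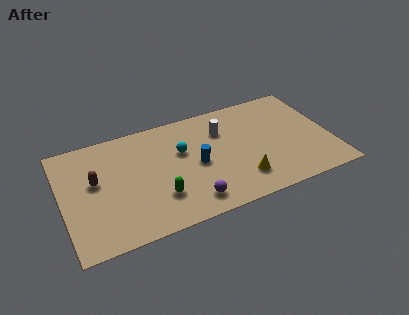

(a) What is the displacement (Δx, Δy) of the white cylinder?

(-1.0, 0.1)

From the two frames, the white cylinder sits at roughly (9.8, 5.5) before and (8.8, 5.6) after.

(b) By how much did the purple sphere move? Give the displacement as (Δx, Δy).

(-0.9, -0.1)

The purple sphere started near (7.5, 1.4) and ended near (6.6, 1.3).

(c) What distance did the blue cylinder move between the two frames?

1.8

The blue cylinder was near (5.9, 2.4) before and (7.2, 3.7) after, so it travelled √(1.3² + 1.3²) ≈ 1.8 units.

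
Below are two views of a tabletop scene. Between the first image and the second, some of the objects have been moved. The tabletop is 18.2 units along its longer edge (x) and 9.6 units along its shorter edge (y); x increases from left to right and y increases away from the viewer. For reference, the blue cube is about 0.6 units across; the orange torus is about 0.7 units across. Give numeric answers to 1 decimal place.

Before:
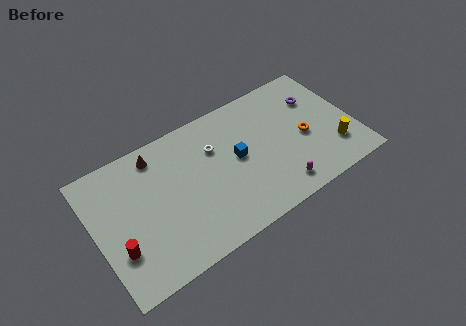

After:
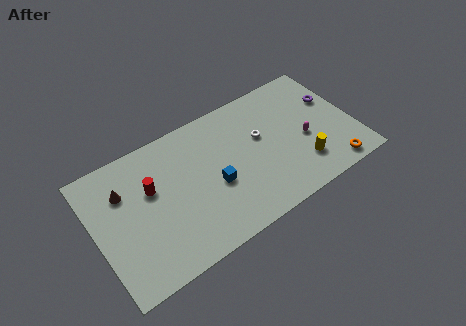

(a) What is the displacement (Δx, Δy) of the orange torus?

(1.4, -3.2)

From the two frames, the orange torus sits at roughly (14.7, 4.3) before and (16.1, 1.1) after.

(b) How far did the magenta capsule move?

3.5

The magenta capsule moved from about (12.3, 1.5) to (14.7, 4.1), a distance of √(2.4² + 2.6²) ≈ 3.5.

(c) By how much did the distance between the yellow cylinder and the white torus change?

-4.7

Before: roughly 8.9 units apart; after: 4.2. That's 4.7 units closer together.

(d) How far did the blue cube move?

2.1

The blue cube was near (10.0, 5.1) before and (8.2, 4.0) after, so it travelled √(1.8² + 1.1²) ≈ 2.1 units.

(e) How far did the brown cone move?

2.9

The brown cone was near (4.7, 8.2) before and (2.2, 6.8) after, so it travelled √(2.5² + 1.4²) ≈ 2.9 units.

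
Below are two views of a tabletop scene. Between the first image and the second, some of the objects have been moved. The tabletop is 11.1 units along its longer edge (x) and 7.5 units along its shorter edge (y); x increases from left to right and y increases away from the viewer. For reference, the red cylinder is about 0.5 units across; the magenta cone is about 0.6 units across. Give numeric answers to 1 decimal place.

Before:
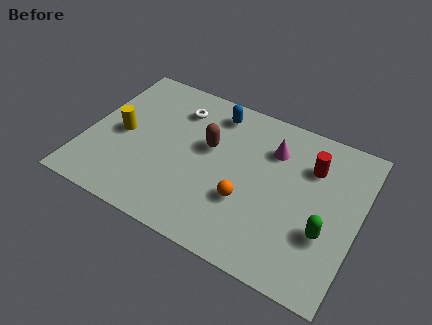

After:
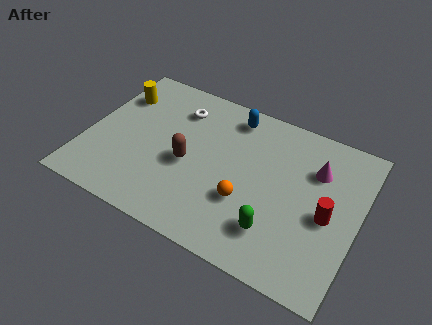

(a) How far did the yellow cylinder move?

2.0

From (1.4, 3.6) to (0.9, 5.5), the yellow cylinder covered √(0.5² + 1.9²) ≈ 2.0 units.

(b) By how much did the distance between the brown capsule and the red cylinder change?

+1.5

Before: roughly 4.2 units apart; after: 5.7. That's 1.5 units further apart.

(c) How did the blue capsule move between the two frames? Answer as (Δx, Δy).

(0.7, 0.1)

The blue capsule started near (4.9, 6.3) and ended near (5.6, 6.4).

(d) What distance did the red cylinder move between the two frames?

2.2

From (9.0, 5.4) to (9.9, 3.4), the red cylinder covered √(0.9² + 2.0²) ≈ 2.2 units.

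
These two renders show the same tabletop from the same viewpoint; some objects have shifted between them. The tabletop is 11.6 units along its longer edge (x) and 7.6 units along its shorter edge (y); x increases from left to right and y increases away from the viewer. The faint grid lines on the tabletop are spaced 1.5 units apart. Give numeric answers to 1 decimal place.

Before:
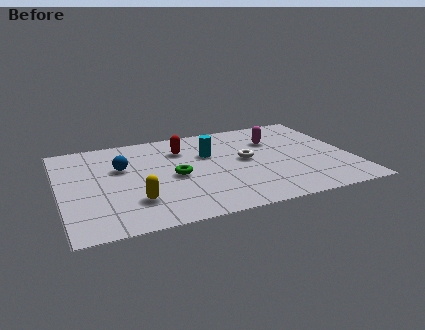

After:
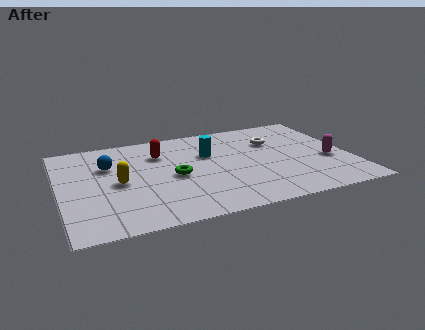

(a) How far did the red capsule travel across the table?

0.9

The red capsule was near (5.0, 5.6) before and (4.1, 5.5) after, so it travelled √(0.9² + 0.1²) ≈ 0.9 units.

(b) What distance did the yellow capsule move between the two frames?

1.7

The yellow capsule was near (2.8, 2.0) before and (2.3, 3.6) after, so it travelled √(0.5² + 1.6²) ≈ 1.7 units.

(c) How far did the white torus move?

1.8

The white torus moved from about (7.4, 4.0) to (8.7, 5.2), a distance of √(1.3² + 1.2²) ≈ 1.8.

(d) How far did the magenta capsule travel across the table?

3.0

The magenta capsule was near (8.7, 5.3) before and (10.7, 3.0) after, so it travelled √(2.0² + 2.3²) ≈ 3.0 units.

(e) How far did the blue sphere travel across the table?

0.6

From (2.5, 4.8) to (2.0, 5.1), the blue sphere covered √(0.5² + 0.3²) ≈ 0.6 units.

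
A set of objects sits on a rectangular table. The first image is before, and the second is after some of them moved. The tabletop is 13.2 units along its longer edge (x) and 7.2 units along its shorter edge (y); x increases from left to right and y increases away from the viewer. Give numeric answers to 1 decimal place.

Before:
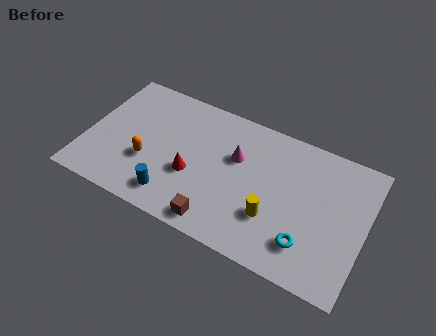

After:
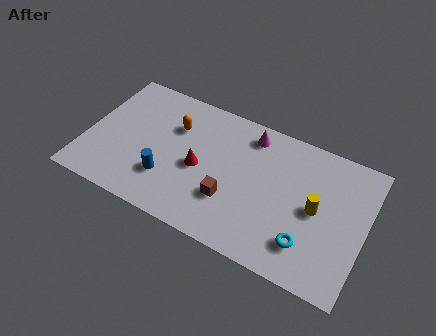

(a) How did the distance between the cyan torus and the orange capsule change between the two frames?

-0.3

They were about 7.8 units apart before and 7.5 after — 0.3 units closer together.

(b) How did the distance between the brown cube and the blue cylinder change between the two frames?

+0.8

Before: roughly 2.2 units apart; after: 3.0. That's 0.8 units further apart.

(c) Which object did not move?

the cyan torus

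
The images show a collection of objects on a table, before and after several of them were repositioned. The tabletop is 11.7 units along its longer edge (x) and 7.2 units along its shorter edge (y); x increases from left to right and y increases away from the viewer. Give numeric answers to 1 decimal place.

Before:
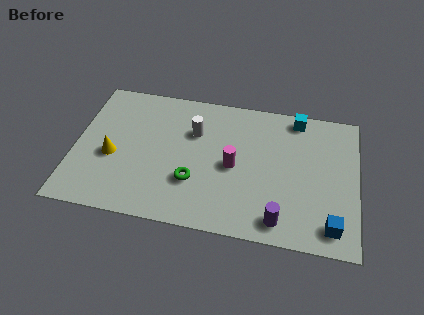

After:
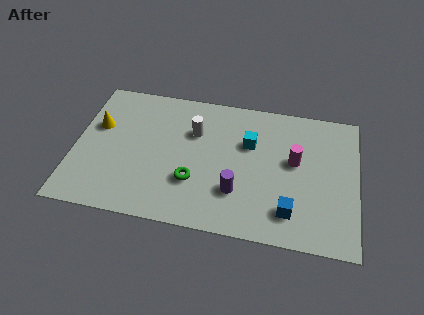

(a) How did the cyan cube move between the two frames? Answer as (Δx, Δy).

(-1.9, -1.7)

The cyan cube started near (9.1, 6.4) and ended near (7.2, 4.7).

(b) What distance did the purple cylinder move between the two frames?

2.1

The purple cylinder was near (8.6, 1.0) before and (6.8, 2.1) after, so it travelled √(1.8² + 1.1²) ≈ 2.1 units.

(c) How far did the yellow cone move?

1.7

From (1.6, 3.0) to (0.9, 4.5), the yellow cone covered √(0.7² + 1.5²) ≈ 1.7 units.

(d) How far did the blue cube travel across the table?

1.7

The blue cube moved from about (10.7, 1.1) to (9.0, 1.5), a distance of √(1.7² + 0.4²) ≈ 1.7.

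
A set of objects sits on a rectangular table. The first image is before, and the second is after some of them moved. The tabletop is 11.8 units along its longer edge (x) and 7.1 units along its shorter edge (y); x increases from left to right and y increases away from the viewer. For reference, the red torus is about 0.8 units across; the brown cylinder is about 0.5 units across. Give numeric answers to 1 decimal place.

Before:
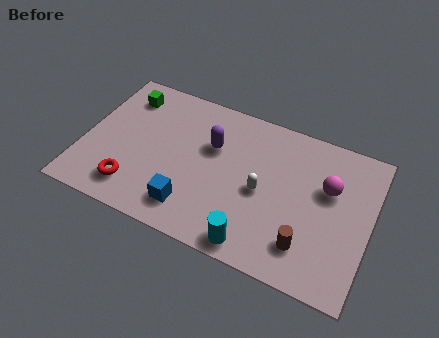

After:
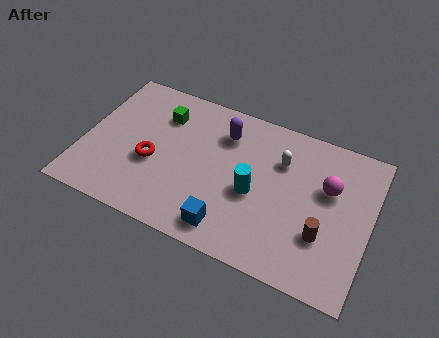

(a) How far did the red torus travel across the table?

1.6

The red torus was near (2.3, 1.4) before and (2.9, 2.9) after, so it travelled √(0.6² + 1.5²) ≈ 1.6 units.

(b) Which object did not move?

the magenta sphere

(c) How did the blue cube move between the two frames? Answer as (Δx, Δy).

(1.6, -0.3)

The blue cube started near (4.7, 1.4) and ended near (6.3, 1.1).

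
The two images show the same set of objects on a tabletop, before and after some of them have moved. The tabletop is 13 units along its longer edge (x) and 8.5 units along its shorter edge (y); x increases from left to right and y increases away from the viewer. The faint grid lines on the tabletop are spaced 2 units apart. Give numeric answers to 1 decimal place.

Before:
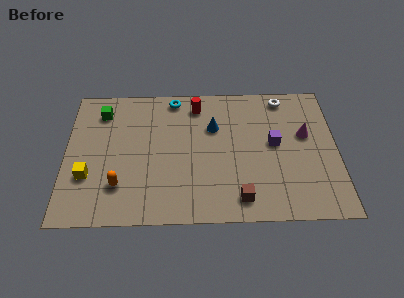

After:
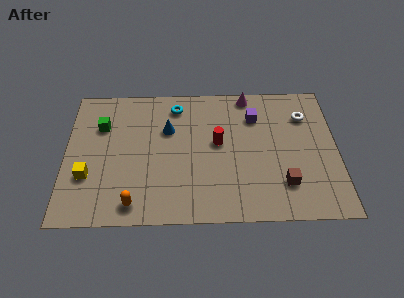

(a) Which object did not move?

the yellow cube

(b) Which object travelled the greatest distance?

the magenta cone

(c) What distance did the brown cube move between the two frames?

2.2

The brown cube was near (8.3, 1.3) before and (10.4, 2.1) after, so it travelled √(2.1² + 0.8²) ≈ 2.2 units.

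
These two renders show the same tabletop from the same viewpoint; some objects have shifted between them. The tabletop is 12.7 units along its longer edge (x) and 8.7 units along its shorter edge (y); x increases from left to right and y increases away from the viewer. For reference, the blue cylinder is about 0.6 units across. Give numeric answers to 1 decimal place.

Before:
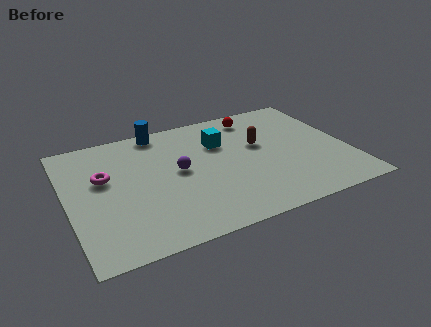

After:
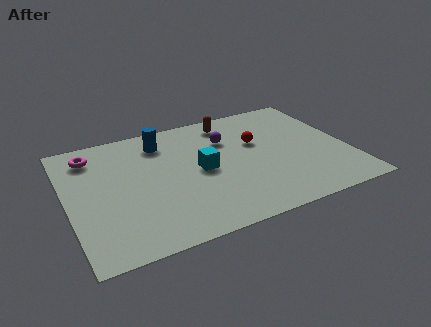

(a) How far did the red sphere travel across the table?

2.0

The red sphere was near (8.9, 7.4) before and (8.7, 5.4) after, so it travelled √(0.2² + 2.0²) ≈ 2.0 units.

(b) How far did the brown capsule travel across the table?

2.5

The brown capsule moved from about (8.8, 5.2) to (7.7, 7.4), a distance of √(1.1² + 2.2²) ≈ 2.5.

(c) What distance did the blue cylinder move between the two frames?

0.9

From (4.5, 7.9) to (4.5, 7.0), the blue cylinder covered √(0.0² + 0.9²) ≈ 0.9 units.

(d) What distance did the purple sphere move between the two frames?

2.8

From (5.0, 4.6) to (7.4, 6.1), the purple sphere covered √(2.4² + 1.5²) ≈ 2.8 units.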